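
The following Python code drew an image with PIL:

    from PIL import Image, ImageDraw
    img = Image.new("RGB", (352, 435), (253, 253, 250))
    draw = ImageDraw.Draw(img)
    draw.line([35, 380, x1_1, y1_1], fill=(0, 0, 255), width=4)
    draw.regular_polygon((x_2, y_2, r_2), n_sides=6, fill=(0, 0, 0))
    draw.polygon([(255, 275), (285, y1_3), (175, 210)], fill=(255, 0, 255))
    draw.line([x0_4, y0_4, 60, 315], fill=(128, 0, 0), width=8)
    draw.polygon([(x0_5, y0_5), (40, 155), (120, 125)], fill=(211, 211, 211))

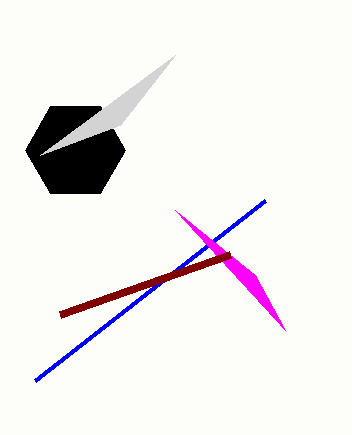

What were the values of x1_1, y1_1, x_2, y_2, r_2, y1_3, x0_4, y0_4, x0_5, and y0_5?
x1_1 = 265
y1_1 = 200
x_2 = 75
y_2 = 150
r_2 = 50
y1_3 = 330
x0_4 = 230
y0_4 = 255
x0_5 = 175
y0_5 = 55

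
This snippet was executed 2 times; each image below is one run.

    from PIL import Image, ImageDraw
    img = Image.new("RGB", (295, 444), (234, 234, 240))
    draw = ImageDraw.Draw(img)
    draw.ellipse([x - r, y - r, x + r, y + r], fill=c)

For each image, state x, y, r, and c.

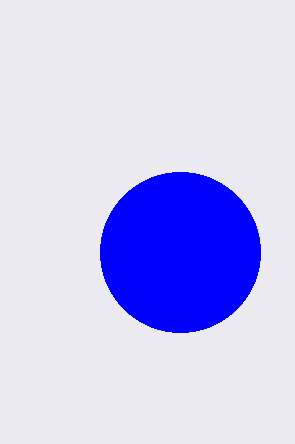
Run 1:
x = 180, y = 252, r = 80, c = 'blue'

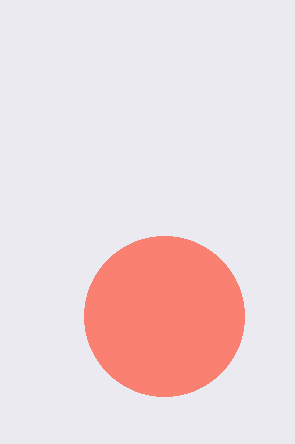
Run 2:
x = 164
y = 316
r = 80
c = 'salmon'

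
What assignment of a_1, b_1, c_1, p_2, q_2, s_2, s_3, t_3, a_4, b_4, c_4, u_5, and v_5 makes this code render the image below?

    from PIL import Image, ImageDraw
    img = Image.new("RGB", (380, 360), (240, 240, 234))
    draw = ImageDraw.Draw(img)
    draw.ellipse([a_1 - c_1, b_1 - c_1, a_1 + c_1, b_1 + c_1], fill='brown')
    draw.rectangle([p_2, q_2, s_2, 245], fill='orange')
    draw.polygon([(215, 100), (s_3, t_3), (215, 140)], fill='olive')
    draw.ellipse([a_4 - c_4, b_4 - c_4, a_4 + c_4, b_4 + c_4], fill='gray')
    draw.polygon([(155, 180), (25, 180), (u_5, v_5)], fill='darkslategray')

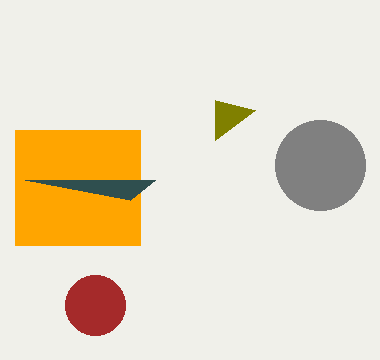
a_1 = 95
b_1 = 305
c_1 = 30
p_2 = 15
q_2 = 130
s_2 = 140
s_3 = 255
t_3 = 110
a_4 = 320
b_4 = 165
c_4 = 45
u_5 = 130
v_5 = 200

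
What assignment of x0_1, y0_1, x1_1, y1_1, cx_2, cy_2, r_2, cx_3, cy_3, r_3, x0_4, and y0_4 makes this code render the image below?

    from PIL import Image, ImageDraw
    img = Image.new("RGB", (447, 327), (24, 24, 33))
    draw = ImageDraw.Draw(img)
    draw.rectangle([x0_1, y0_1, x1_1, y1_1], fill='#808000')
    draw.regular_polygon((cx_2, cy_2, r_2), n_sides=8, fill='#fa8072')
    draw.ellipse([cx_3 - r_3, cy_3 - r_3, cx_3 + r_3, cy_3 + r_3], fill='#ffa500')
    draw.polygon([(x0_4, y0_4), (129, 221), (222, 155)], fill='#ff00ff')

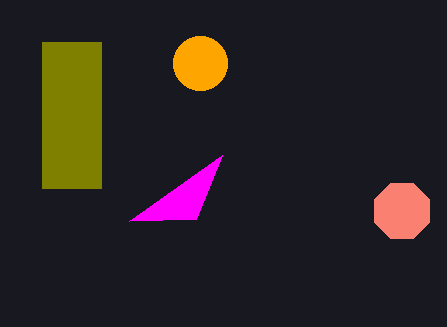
x0_1 = 42
y0_1 = 42
x1_1 = 101
y1_1 = 188
cx_2 = 402
cy_2 = 211
r_2 = 30
cx_3 = 200
cy_3 = 63
r_3 = 27
x0_4 = 196
y0_4 = 219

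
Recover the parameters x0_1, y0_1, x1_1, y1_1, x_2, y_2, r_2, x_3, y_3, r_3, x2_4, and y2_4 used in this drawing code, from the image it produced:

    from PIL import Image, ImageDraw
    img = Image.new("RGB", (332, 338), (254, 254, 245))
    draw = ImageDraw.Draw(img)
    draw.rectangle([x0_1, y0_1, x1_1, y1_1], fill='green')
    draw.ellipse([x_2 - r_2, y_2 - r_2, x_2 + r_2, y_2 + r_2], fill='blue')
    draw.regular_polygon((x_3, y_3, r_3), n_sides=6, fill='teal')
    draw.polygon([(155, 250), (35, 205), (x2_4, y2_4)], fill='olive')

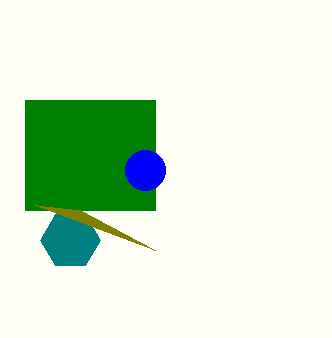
x0_1 = 25, y0_1 = 100, x1_1 = 155, y1_1 = 210, x_2 = 145, y_2 = 170, r_2 = 20, x_3 = 70, y_3 = 240, r_3 = 30, x2_4 = 80, y2_4 = 210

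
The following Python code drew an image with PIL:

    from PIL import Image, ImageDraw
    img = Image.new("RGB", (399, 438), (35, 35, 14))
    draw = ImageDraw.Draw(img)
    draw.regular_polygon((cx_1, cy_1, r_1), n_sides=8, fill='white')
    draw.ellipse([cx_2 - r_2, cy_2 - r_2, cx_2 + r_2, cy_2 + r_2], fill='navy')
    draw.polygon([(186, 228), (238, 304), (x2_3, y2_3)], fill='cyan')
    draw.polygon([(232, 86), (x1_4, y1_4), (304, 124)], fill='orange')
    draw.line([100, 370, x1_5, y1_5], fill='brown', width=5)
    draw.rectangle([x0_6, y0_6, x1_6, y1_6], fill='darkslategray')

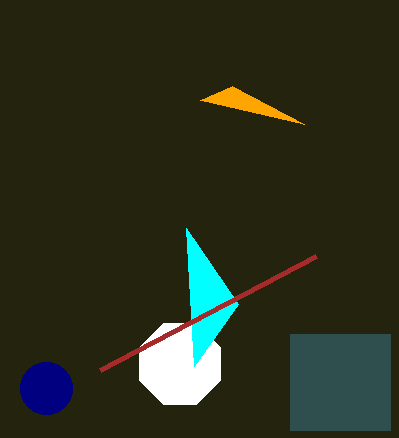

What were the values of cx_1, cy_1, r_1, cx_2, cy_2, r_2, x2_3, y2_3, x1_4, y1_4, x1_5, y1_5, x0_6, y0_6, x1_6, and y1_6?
cx_1 = 180
cy_1 = 364
r_1 = 44
cx_2 = 46
cy_2 = 388
r_2 = 26
x2_3 = 194
y2_3 = 366
x1_4 = 200
y1_4 = 100
x1_5 = 316
y1_5 = 256
x0_6 = 290
y0_6 = 334
x1_6 = 390
y1_6 = 430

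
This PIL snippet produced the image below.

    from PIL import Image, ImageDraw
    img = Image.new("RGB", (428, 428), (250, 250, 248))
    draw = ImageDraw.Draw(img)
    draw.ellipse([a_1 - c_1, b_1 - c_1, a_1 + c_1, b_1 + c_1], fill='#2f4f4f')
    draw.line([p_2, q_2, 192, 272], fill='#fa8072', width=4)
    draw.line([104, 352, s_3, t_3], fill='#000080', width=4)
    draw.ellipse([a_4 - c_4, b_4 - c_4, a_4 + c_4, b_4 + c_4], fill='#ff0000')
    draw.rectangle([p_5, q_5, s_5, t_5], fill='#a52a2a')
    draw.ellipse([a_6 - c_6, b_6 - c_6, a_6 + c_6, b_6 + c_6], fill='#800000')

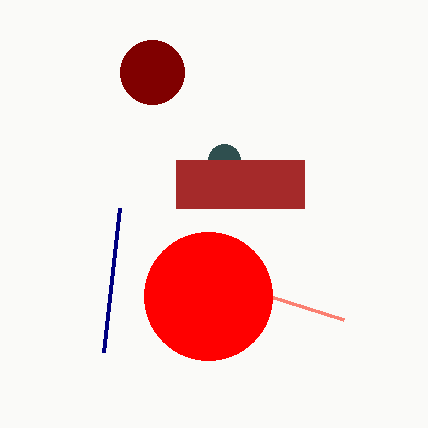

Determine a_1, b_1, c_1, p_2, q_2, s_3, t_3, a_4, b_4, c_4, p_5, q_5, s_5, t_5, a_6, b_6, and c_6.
a_1 = 224, b_1 = 160, c_1 = 16, p_2 = 344, q_2 = 320, s_3 = 120, t_3 = 208, a_4 = 208, b_4 = 296, c_4 = 64, p_5 = 176, q_5 = 160, s_5 = 304, t_5 = 208, a_6 = 152, b_6 = 72, c_6 = 32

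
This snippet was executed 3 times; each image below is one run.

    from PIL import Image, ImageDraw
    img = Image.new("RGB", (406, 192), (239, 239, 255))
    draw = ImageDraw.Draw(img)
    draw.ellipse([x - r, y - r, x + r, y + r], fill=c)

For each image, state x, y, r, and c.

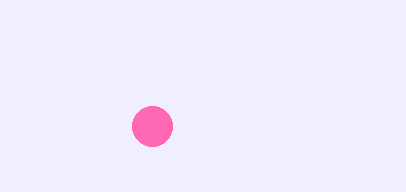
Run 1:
x = 152; y = 126; r = 20; c = 'hotpink'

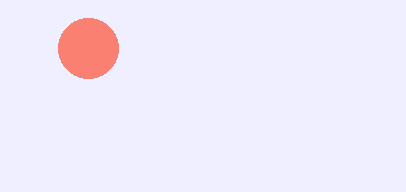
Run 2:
x = 88; y = 48; r = 30; c = 'salmon'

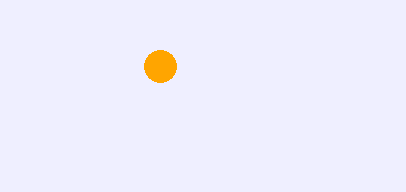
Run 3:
x = 160
y = 66
r = 16
c = 'orange'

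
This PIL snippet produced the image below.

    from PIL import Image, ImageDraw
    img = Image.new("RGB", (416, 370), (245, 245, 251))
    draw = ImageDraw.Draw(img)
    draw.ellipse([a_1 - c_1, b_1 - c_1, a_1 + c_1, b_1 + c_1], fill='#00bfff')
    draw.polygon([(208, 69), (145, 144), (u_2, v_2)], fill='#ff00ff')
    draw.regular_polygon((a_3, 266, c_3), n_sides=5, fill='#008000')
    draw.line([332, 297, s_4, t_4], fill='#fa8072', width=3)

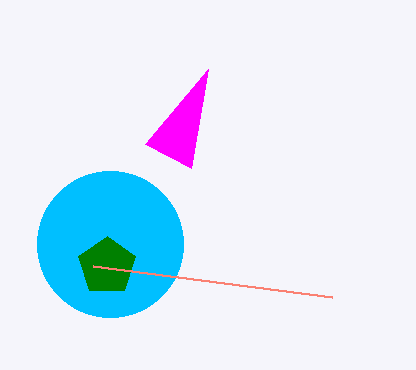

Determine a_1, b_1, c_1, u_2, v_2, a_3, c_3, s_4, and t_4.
a_1 = 110, b_1 = 244, c_1 = 73, u_2 = 191, v_2 = 168, a_3 = 107, c_3 = 30, s_4 = 93, t_4 = 266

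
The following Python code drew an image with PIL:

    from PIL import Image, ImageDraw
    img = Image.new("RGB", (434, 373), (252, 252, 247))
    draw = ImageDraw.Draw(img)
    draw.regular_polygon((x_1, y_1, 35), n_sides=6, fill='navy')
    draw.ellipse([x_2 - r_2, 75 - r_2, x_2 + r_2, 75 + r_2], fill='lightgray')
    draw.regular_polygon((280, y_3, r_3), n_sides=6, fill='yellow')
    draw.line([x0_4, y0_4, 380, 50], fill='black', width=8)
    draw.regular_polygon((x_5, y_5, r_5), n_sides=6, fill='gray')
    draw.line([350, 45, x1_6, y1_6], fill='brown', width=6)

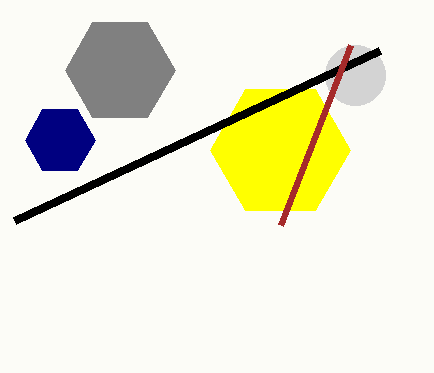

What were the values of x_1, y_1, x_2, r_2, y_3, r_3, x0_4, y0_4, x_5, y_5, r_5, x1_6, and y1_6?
x_1 = 60
y_1 = 140
x_2 = 355
r_2 = 30
y_3 = 150
r_3 = 70
x0_4 = 15
y0_4 = 220
x_5 = 120
y_5 = 70
r_5 = 55
x1_6 = 280
y1_6 = 225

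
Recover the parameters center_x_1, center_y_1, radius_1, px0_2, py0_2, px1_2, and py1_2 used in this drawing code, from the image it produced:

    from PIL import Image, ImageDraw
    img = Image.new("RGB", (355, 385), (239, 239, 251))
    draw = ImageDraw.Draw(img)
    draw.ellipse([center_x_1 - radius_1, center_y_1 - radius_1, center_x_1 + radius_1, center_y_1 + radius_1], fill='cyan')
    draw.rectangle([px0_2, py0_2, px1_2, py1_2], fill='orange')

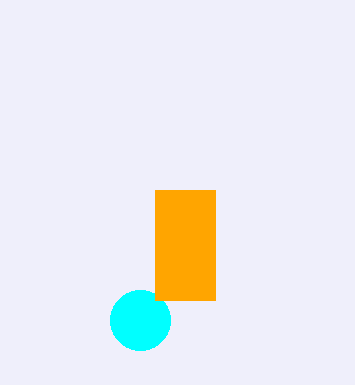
center_x_1 = 140; center_y_1 = 320; radius_1 = 30; px0_2 = 155; py0_2 = 190; px1_2 = 215; py1_2 = 300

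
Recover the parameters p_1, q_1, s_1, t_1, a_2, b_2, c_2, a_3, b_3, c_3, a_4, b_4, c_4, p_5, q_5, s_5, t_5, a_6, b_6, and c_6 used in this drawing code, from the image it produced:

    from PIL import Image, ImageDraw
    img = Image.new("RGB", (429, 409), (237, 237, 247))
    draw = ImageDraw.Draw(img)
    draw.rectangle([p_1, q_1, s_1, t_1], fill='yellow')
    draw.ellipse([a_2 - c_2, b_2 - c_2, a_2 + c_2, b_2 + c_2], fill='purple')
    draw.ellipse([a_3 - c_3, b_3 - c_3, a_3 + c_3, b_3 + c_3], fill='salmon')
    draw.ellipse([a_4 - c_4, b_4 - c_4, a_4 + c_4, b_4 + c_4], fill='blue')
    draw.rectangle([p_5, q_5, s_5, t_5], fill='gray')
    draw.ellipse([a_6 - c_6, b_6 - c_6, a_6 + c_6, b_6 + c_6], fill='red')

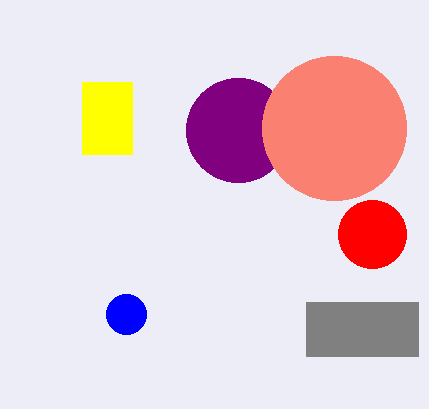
p_1 = 82
q_1 = 82
s_1 = 132
t_1 = 154
a_2 = 238
b_2 = 130
c_2 = 52
a_3 = 334
b_3 = 128
c_3 = 72
a_4 = 126
b_4 = 314
c_4 = 20
p_5 = 306
q_5 = 302
s_5 = 418
t_5 = 356
a_6 = 372
b_6 = 234
c_6 = 34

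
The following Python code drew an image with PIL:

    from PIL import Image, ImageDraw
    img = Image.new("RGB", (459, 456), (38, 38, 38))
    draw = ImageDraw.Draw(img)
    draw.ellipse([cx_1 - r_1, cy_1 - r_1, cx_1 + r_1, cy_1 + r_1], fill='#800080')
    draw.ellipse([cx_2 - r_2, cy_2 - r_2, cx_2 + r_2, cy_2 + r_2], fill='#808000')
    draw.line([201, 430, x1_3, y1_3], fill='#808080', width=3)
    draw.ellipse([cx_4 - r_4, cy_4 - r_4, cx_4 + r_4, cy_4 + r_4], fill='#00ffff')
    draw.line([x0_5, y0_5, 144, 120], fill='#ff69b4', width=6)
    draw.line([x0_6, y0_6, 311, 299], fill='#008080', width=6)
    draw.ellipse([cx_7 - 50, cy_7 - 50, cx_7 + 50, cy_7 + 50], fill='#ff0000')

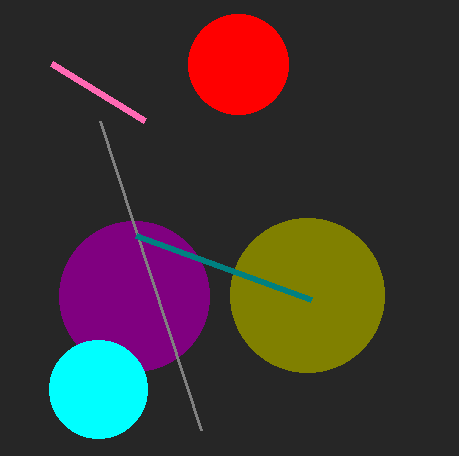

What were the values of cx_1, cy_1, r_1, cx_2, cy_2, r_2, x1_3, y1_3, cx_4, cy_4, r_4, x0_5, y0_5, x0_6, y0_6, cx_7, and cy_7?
cx_1 = 134
cy_1 = 296
r_1 = 75
cx_2 = 307
cy_2 = 295
r_2 = 77
x1_3 = 100
y1_3 = 121
cx_4 = 98
cy_4 = 389
r_4 = 49
x0_5 = 51
y0_5 = 63
x0_6 = 136
y0_6 = 235
cx_7 = 238
cy_7 = 64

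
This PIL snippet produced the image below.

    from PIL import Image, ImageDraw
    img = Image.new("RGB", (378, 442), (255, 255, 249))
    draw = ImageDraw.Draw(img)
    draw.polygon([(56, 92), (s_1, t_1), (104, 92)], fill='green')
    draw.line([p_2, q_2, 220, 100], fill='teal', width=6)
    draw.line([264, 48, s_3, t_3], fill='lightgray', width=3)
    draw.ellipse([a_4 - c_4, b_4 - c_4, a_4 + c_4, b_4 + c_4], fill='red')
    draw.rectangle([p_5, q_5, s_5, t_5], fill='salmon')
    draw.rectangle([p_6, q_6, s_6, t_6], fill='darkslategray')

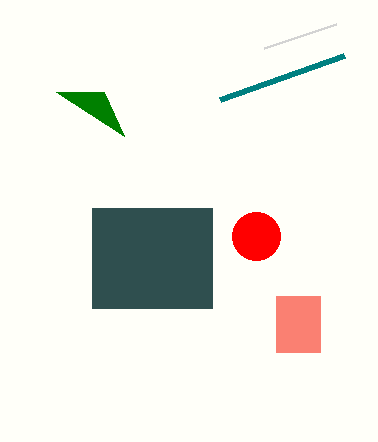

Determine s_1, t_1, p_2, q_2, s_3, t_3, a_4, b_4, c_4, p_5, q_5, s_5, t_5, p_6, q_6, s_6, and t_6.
s_1 = 124; t_1 = 136; p_2 = 344; q_2 = 56; s_3 = 336; t_3 = 24; a_4 = 256; b_4 = 236; c_4 = 24; p_5 = 276; q_5 = 296; s_5 = 320; t_5 = 352; p_6 = 92; q_6 = 208; s_6 = 212; t_6 = 308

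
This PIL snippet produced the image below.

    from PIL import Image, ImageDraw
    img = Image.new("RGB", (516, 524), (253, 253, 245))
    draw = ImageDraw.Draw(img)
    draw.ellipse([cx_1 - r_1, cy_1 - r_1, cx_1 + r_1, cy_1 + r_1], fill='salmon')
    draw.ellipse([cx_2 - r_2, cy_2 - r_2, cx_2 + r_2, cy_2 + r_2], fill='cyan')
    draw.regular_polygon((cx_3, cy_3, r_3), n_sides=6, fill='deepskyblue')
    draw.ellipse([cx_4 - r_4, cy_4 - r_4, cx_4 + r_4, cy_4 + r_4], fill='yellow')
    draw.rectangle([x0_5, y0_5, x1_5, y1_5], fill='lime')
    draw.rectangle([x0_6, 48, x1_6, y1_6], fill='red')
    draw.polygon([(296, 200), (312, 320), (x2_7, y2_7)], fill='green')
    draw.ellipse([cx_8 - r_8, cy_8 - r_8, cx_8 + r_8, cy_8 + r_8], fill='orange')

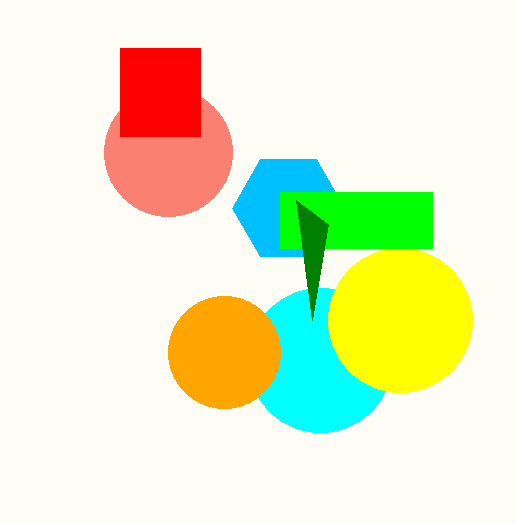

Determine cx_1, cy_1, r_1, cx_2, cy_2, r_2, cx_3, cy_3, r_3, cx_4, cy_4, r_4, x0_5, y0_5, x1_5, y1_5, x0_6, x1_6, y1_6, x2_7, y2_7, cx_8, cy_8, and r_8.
cx_1 = 168; cy_1 = 152; r_1 = 64; cx_2 = 320; cy_2 = 360; r_2 = 72; cx_3 = 288; cy_3 = 208; r_3 = 56; cx_4 = 400; cy_4 = 320; r_4 = 72; x0_5 = 280; y0_5 = 192; x1_5 = 432; y1_5 = 248; x0_6 = 120; x1_6 = 200; y1_6 = 136; x2_7 = 328; y2_7 = 224; cx_8 = 224; cy_8 = 352; r_8 = 56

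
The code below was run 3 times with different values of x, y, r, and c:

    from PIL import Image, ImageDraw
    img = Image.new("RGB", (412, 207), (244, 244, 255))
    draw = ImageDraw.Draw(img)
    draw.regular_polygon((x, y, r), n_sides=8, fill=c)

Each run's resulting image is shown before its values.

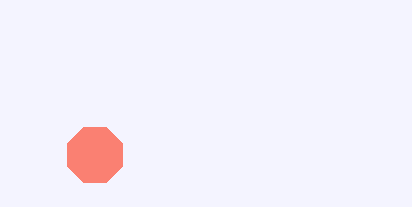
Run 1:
x = 95, y = 155, r = 30, c = 'salmon'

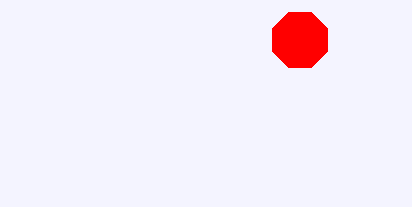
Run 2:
x = 300
y = 40
r = 30
c = 'red'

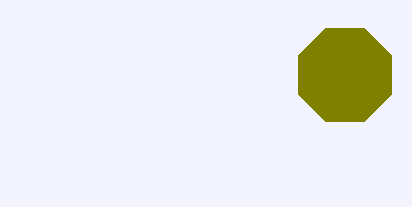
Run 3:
x = 345
y = 75
r = 50
c = 'olive'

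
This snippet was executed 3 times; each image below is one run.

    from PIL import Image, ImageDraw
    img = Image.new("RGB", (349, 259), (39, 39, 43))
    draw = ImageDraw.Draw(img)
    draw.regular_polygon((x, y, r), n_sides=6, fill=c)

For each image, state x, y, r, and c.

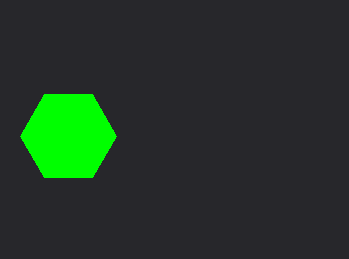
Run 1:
x = 68
y = 136
r = 48
c = 'lime'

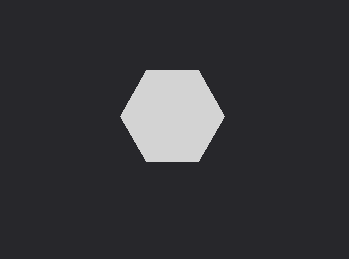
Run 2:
x = 172; y = 116; r = 52; c = 'lightgray'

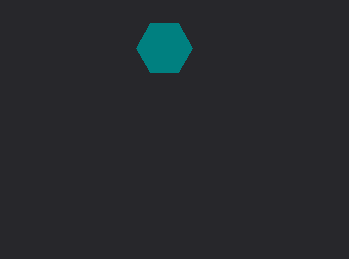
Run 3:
x = 164
y = 48
r = 28
c = 'teal'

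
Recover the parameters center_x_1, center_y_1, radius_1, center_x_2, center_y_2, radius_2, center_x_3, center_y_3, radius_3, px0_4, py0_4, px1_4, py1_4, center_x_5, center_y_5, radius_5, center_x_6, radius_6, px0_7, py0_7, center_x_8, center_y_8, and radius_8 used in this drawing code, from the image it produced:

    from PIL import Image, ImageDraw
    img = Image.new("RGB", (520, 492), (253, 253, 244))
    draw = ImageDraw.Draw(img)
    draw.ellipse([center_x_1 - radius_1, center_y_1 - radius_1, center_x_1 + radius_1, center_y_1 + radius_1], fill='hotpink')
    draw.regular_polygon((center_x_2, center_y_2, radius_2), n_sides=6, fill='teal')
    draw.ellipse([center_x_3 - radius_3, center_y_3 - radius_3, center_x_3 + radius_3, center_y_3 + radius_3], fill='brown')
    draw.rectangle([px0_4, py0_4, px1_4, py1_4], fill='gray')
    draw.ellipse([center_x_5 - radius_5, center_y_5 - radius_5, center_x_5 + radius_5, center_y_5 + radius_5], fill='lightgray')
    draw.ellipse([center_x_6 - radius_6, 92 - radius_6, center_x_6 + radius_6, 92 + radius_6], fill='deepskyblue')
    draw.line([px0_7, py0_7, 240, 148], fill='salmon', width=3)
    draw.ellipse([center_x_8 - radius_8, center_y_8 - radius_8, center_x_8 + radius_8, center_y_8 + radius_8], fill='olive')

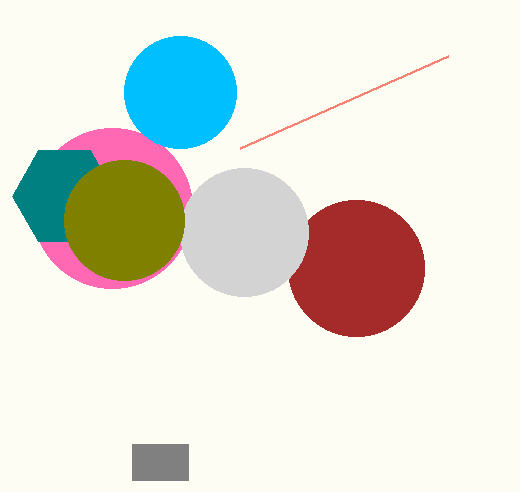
center_x_1 = 112
center_y_1 = 208
radius_1 = 80
center_x_2 = 64
center_y_2 = 196
radius_2 = 52
center_x_3 = 356
center_y_3 = 268
radius_3 = 68
px0_4 = 132
py0_4 = 444
px1_4 = 188
py1_4 = 480
center_x_5 = 244
center_y_5 = 232
radius_5 = 64
center_x_6 = 180
radius_6 = 56
px0_7 = 448
py0_7 = 56
center_x_8 = 124
center_y_8 = 220
radius_8 = 60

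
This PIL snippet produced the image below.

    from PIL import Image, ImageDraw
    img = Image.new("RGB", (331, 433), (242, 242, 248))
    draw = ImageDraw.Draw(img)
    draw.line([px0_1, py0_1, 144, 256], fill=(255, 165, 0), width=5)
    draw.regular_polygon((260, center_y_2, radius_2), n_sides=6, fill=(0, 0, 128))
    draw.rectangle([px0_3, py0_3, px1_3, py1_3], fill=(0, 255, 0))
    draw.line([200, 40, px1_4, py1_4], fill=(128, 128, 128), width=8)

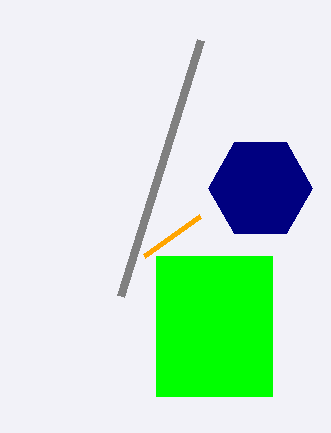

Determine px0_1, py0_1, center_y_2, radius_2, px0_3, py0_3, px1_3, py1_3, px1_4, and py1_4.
px0_1 = 200
py0_1 = 216
center_y_2 = 188
radius_2 = 52
px0_3 = 156
py0_3 = 256
px1_3 = 272
py1_3 = 396
px1_4 = 120
py1_4 = 296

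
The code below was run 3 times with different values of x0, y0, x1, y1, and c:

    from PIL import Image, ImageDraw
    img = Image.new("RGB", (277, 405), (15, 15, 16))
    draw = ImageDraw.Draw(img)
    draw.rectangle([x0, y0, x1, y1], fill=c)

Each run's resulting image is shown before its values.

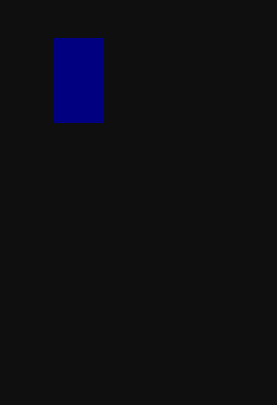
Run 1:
x0 = 54
y0 = 38
x1 = 102
y1 = 122
c = 'navy'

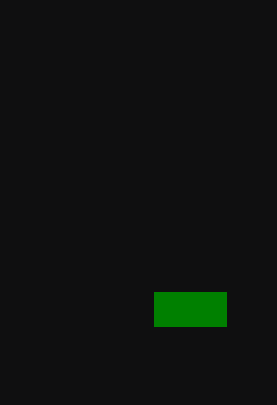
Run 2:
x0 = 154
y0 = 292
x1 = 226
y1 = 326
c = 'green'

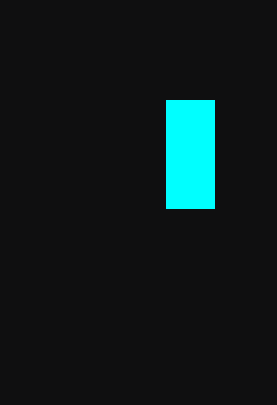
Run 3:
x0 = 166, y0 = 100, x1 = 214, y1 = 208, c = 'cyan'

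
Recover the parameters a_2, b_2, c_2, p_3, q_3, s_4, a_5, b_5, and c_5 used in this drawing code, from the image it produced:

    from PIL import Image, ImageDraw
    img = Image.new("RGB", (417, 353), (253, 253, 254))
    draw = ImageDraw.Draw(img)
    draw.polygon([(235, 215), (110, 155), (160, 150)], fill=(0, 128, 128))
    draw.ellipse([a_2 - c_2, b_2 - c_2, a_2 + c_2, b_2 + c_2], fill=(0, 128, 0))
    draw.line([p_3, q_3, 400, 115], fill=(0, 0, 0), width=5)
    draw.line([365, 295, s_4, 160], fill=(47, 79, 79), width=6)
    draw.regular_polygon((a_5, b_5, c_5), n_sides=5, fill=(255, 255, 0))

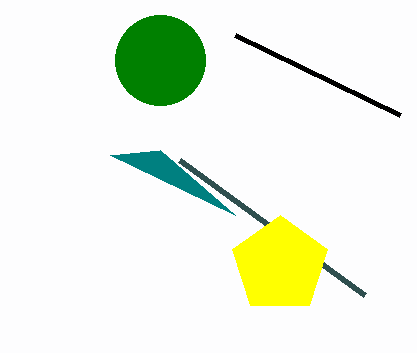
a_2 = 160; b_2 = 60; c_2 = 45; p_3 = 235; q_3 = 35; s_4 = 180; a_5 = 280; b_5 = 265; c_5 = 50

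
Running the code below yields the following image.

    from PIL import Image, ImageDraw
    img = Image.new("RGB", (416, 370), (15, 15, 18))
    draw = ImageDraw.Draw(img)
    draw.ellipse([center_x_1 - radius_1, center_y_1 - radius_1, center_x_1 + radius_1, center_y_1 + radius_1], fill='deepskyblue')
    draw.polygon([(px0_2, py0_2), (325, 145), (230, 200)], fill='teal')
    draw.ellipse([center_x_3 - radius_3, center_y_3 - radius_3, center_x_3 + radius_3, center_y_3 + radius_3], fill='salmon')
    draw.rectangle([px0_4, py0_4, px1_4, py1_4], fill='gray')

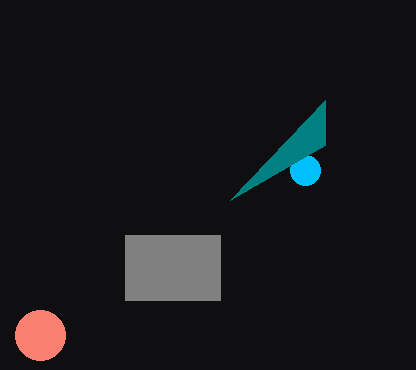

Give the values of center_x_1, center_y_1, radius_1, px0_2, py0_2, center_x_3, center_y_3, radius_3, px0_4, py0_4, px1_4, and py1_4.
center_x_1 = 305; center_y_1 = 170; radius_1 = 15; px0_2 = 325; py0_2 = 100; center_x_3 = 40; center_y_3 = 335; radius_3 = 25; px0_4 = 125; py0_4 = 235; px1_4 = 220; py1_4 = 300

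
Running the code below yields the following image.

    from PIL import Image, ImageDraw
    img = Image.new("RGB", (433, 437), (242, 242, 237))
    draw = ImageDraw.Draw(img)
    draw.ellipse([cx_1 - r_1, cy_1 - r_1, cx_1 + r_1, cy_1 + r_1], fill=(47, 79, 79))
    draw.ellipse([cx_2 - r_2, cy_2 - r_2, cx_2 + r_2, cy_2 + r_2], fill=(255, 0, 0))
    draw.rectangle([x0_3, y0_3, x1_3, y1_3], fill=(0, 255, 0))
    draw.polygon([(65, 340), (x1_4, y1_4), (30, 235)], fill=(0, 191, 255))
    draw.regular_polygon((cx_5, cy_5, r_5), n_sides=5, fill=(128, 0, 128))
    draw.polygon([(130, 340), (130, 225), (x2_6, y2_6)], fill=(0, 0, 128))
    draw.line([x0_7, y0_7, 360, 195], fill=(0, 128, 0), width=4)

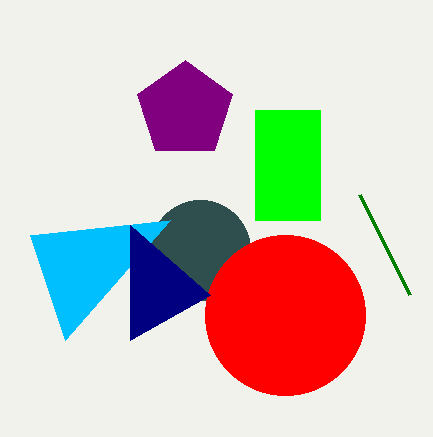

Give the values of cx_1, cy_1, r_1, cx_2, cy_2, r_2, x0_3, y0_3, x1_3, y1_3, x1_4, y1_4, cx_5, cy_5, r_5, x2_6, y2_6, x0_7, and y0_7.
cx_1 = 200
cy_1 = 250
r_1 = 50
cx_2 = 285
cy_2 = 315
r_2 = 80
x0_3 = 255
y0_3 = 110
x1_3 = 320
y1_3 = 220
x1_4 = 170
y1_4 = 220
cx_5 = 185
cy_5 = 110
r_5 = 50
x2_6 = 210
y2_6 = 295
x0_7 = 410
y0_7 = 295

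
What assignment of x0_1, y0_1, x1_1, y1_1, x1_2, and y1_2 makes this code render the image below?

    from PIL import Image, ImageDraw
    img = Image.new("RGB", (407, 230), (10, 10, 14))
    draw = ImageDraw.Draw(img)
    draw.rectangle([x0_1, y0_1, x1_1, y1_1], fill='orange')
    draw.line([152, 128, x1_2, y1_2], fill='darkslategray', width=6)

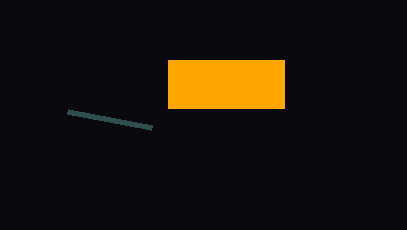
x0_1 = 168
y0_1 = 60
x1_1 = 284
y1_1 = 108
x1_2 = 68
y1_2 = 112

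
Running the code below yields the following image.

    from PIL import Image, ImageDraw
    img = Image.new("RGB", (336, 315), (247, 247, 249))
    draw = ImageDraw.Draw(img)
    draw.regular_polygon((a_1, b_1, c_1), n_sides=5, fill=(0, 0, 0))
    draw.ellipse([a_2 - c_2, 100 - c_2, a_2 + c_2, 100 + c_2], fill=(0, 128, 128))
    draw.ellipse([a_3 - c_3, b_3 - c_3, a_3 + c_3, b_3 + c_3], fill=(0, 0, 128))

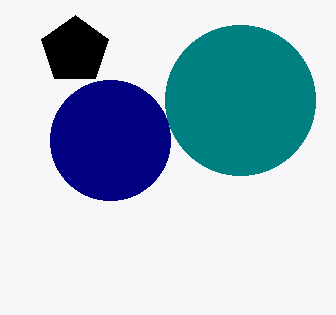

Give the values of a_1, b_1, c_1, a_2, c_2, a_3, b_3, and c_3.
a_1 = 75, b_1 = 50, c_1 = 35, a_2 = 240, c_2 = 75, a_3 = 110, b_3 = 140, c_3 = 60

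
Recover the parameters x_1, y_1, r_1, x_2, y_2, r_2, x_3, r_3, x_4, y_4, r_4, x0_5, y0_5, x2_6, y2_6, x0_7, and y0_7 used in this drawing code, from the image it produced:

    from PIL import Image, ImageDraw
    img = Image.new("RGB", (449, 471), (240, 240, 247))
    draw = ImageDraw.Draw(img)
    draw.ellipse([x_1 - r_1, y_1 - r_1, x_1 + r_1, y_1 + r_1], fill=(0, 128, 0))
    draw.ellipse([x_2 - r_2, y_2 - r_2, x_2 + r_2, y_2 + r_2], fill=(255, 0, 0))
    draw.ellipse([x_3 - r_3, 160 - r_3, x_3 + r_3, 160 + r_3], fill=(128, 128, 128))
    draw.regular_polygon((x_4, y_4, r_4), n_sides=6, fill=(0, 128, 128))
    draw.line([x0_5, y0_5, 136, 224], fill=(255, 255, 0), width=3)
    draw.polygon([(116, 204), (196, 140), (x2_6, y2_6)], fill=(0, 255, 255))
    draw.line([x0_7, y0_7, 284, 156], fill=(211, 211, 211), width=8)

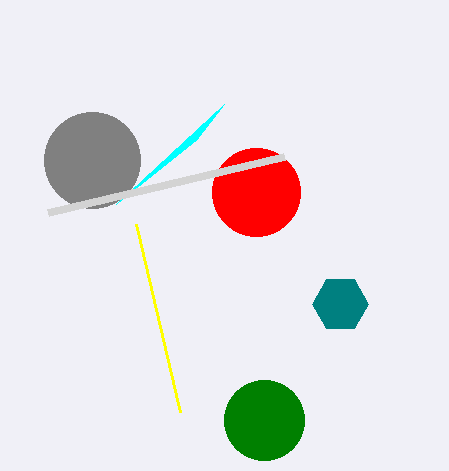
x_1 = 264
y_1 = 420
r_1 = 40
x_2 = 256
y_2 = 192
r_2 = 44
x_3 = 92
r_3 = 48
x_4 = 340
y_4 = 304
r_4 = 28
x0_5 = 180
y0_5 = 412
x2_6 = 224
y2_6 = 104
x0_7 = 48
y0_7 = 212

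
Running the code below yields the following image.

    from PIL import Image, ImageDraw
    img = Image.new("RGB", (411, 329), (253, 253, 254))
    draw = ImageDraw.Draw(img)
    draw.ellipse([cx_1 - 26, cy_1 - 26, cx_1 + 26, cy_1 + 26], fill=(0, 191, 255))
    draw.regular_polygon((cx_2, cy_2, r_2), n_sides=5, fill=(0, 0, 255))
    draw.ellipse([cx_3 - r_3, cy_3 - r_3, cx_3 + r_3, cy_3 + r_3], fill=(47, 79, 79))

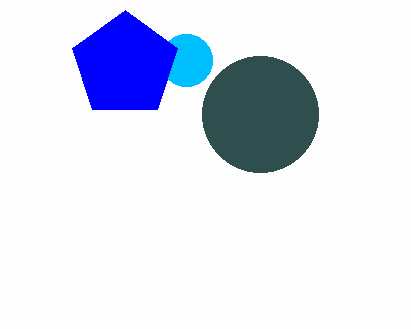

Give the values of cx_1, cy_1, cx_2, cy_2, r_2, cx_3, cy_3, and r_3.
cx_1 = 186; cy_1 = 60; cx_2 = 125; cy_2 = 65; r_2 = 55; cx_3 = 260; cy_3 = 114; r_3 = 58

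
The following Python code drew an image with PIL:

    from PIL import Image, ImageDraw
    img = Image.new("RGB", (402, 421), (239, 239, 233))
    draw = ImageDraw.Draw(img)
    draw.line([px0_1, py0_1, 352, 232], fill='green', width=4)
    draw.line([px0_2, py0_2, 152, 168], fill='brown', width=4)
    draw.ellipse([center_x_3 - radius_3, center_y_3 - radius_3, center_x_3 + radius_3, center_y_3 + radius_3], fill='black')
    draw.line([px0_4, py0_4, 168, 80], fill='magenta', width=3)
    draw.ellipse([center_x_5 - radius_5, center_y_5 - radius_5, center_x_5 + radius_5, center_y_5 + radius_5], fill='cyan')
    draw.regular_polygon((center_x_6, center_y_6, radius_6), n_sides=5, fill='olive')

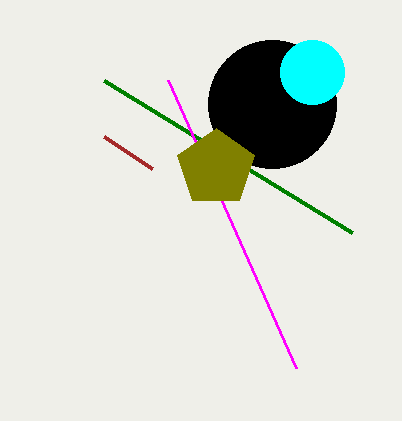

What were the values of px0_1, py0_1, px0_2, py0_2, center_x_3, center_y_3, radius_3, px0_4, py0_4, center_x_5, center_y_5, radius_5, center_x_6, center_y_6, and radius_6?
px0_1 = 104
py0_1 = 80
px0_2 = 104
py0_2 = 136
center_x_3 = 272
center_y_3 = 104
radius_3 = 64
px0_4 = 296
py0_4 = 368
center_x_5 = 312
center_y_5 = 72
radius_5 = 32
center_x_6 = 216
center_y_6 = 168
radius_6 = 40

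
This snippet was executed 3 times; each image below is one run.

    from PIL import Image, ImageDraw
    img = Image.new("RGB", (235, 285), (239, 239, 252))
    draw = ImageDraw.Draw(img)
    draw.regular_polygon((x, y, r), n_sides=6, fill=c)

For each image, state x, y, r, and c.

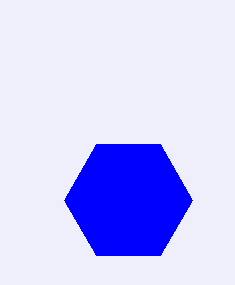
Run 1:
x = 128; y = 200; r = 64; c = 'blue'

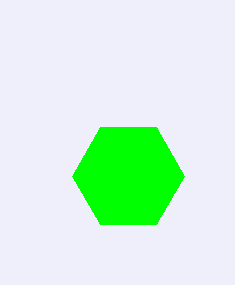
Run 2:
x = 128; y = 176; r = 56; c = 'lime'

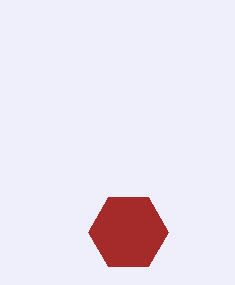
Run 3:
x = 128; y = 232; r = 40; c = 'brown'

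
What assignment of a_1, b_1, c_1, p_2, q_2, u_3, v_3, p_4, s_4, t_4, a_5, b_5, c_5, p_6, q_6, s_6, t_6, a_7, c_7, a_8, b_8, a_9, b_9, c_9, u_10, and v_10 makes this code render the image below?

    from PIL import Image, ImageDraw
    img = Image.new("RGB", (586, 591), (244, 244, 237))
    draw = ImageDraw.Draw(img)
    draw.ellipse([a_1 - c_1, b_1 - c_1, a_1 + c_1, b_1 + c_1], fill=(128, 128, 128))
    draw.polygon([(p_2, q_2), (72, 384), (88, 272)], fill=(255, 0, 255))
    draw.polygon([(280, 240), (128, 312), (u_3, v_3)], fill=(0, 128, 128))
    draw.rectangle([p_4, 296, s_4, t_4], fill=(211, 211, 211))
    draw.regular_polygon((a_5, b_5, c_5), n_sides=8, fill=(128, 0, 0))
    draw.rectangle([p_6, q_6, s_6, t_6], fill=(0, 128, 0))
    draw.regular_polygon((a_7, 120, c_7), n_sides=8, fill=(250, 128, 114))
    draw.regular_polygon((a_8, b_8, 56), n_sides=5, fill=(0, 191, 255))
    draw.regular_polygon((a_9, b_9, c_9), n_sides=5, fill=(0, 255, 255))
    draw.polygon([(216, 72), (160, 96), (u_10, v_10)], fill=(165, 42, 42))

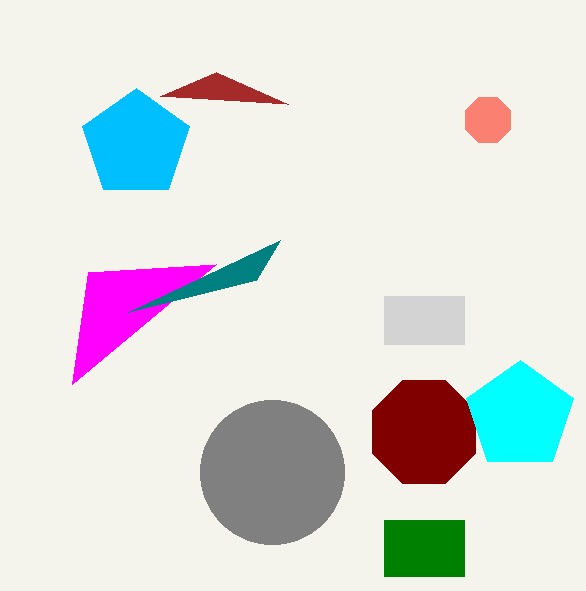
a_1 = 272; b_1 = 472; c_1 = 72; p_2 = 216; q_2 = 264; u_3 = 256; v_3 = 280; p_4 = 384; s_4 = 464; t_4 = 344; a_5 = 424; b_5 = 432; c_5 = 56; p_6 = 384; q_6 = 520; s_6 = 464; t_6 = 576; a_7 = 488; c_7 = 24; a_8 = 136; b_8 = 144; a_9 = 520; b_9 = 416; c_9 = 56; u_10 = 288; v_10 = 104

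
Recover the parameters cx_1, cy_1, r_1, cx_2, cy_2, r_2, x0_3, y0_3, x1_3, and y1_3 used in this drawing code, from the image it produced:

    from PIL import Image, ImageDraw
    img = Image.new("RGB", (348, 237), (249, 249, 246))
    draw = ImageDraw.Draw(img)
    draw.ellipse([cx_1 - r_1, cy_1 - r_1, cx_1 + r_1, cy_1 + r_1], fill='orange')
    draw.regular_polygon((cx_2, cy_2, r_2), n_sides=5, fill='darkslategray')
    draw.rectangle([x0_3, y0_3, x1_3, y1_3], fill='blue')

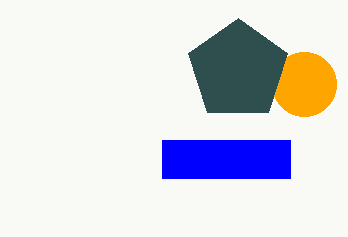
cx_1 = 304
cy_1 = 84
r_1 = 32
cx_2 = 238
cy_2 = 70
r_2 = 52
x0_3 = 162
y0_3 = 140
x1_3 = 290
y1_3 = 178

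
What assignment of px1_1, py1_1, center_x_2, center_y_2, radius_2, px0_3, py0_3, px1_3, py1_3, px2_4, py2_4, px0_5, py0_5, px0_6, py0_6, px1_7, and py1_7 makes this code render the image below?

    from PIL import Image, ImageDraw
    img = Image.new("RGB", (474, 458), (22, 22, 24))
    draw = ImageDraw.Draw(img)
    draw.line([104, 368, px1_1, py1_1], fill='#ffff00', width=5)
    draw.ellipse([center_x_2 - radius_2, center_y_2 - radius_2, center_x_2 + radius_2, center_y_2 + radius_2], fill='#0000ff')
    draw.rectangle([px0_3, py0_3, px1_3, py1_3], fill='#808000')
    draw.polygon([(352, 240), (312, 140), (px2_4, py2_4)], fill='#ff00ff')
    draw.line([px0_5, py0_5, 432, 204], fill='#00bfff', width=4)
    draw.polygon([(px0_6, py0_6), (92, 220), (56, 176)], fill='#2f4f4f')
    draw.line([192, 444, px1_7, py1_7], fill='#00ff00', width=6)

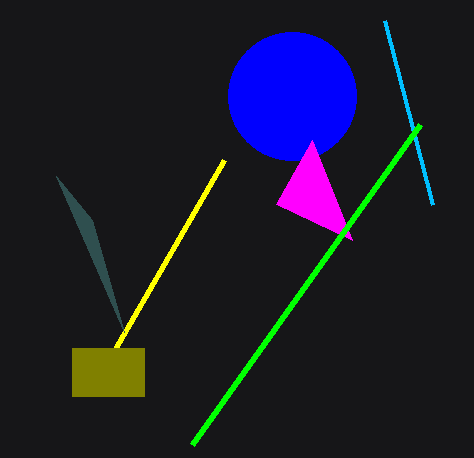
px1_1 = 224
py1_1 = 160
center_x_2 = 292
center_y_2 = 96
radius_2 = 64
px0_3 = 72
py0_3 = 348
px1_3 = 144
py1_3 = 396
px2_4 = 276
py2_4 = 204
px0_5 = 384
py0_5 = 20
px0_6 = 124
py0_6 = 332
px1_7 = 420
py1_7 = 124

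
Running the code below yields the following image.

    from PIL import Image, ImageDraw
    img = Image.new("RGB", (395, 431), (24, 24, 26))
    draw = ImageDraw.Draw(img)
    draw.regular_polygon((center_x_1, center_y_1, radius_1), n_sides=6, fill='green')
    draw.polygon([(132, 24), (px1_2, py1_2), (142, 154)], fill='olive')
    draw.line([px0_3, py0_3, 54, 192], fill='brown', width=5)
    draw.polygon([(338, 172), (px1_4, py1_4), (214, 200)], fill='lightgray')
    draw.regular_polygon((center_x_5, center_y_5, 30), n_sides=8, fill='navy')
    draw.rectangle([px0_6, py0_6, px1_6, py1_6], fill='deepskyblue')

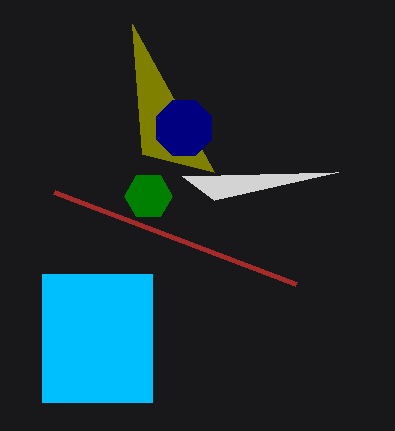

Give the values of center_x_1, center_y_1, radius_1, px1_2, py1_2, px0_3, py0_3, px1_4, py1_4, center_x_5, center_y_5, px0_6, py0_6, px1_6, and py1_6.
center_x_1 = 148, center_y_1 = 196, radius_1 = 24, px1_2 = 214, py1_2 = 172, px0_3 = 296, py0_3 = 284, px1_4 = 182, py1_4 = 176, center_x_5 = 184, center_y_5 = 128, px0_6 = 42, py0_6 = 274, px1_6 = 152, py1_6 = 402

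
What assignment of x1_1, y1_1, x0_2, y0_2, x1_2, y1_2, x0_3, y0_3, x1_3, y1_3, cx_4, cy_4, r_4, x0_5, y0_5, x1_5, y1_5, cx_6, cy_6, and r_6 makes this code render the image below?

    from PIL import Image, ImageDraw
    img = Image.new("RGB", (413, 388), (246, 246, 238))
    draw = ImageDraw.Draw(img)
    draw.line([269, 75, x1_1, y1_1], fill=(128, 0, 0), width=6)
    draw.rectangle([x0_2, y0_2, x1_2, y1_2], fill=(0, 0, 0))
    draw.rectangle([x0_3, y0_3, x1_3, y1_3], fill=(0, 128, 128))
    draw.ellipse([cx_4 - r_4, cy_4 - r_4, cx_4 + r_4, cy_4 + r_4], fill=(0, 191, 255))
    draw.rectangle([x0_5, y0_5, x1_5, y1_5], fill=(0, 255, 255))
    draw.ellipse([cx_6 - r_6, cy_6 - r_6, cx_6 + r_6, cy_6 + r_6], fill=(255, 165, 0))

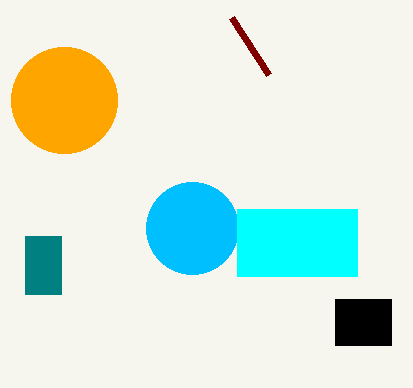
x1_1 = 232; y1_1 = 18; x0_2 = 335; y0_2 = 299; x1_2 = 391; y1_2 = 345; x0_3 = 25; y0_3 = 236; x1_3 = 61; y1_3 = 294; cx_4 = 192; cy_4 = 228; r_4 = 46; x0_5 = 237; y0_5 = 209; x1_5 = 357; y1_5 = 276; cx_6 = 64; cy_6 = 100; r_6 = 53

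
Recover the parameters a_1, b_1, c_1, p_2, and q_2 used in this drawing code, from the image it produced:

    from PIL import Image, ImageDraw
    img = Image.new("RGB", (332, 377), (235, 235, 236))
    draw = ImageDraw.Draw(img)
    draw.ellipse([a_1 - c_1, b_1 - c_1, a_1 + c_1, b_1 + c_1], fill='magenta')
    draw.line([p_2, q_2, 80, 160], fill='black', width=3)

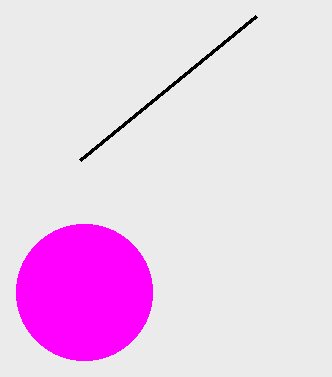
a_1 = 84, b_1 = 292, c_1 = 68, p_2 = 256, q_2 = 16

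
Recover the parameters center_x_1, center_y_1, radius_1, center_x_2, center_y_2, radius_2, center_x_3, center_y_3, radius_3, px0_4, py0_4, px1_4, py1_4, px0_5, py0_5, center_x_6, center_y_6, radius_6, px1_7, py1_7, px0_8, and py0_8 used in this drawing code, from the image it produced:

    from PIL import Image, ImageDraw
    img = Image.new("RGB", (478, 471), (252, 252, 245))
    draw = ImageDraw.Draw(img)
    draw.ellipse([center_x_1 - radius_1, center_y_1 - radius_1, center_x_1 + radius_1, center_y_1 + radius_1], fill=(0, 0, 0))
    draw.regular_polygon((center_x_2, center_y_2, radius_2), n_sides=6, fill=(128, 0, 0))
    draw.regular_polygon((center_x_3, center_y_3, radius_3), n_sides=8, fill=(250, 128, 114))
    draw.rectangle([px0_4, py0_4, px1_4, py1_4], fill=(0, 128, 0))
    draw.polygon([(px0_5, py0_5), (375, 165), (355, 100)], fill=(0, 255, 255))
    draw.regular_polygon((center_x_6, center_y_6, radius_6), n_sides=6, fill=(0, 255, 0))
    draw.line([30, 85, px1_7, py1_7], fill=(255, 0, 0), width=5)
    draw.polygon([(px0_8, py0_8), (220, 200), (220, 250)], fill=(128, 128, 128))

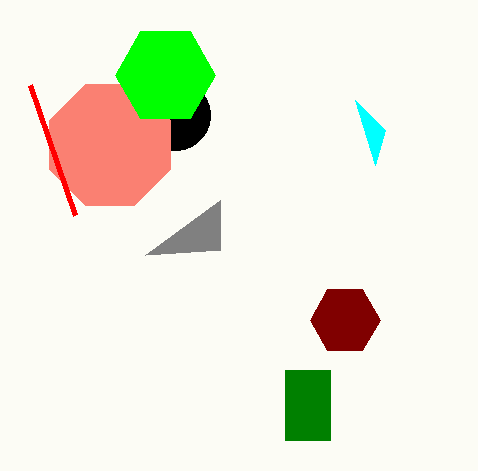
center_x_1 = 175, center_y_1 = 115, radius_1 = 35, center_x_2 = 345, center_y_2 = 320, radius_2 = 35, center_x_3 = 110, center_y_3 = 145, radius_3 = 65, px0_4 = 285, py0_4 = 370, px1_4 = 330, py1_4 = 440, px0_5 = 385, py0_5 = 130, center_x_6 = 165, center_y_6 = 75, radius_6 = 50, px1_7 = 75, py1_7 = 215, px0_8 = 145, py0_8 = 255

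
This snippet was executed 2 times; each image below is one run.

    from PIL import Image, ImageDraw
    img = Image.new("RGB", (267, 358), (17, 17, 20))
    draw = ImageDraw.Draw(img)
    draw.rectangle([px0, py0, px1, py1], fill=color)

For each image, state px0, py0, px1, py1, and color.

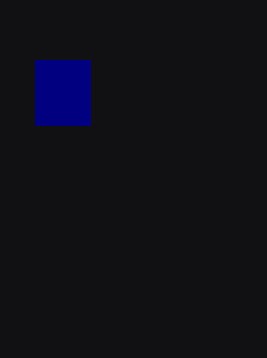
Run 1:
px0 = 35
py0 = 60
px1 = 90
py1 = 125
color = 'navy'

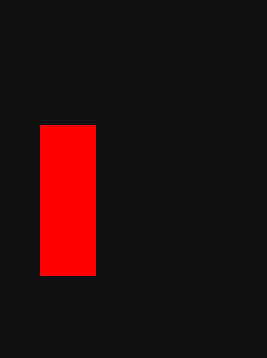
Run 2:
px0 = 40
py0 = 125
px1 = 95
py1 = 275
color = 'red'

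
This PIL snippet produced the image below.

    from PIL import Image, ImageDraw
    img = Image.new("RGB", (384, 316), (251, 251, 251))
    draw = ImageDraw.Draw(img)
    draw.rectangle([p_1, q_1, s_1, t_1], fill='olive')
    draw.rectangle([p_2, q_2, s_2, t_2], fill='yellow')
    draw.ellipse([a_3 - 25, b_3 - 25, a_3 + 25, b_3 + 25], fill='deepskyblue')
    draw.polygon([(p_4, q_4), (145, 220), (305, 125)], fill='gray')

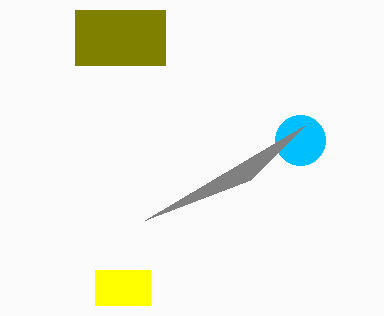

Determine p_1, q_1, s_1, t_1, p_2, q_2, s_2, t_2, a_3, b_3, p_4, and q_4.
p_1 = 75; q_1 = 10; s_1 = 165; t_1 = 65; p_2 = 95; q_2 = 270; s_2 = 150; t_2 = 305; a_3 = 300; b_3 = 140; p_4 = 250; q_4 = 180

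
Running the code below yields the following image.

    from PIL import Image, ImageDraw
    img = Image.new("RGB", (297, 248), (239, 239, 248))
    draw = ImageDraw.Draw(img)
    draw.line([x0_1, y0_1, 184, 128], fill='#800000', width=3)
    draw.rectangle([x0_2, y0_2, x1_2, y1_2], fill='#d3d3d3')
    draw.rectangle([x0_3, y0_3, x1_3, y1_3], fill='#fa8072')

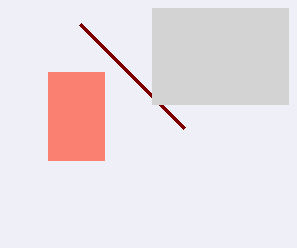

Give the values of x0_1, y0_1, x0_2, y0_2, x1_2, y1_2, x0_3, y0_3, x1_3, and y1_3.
x0_1 = 80; y0_1 = 24; x0_2 = 152; y0_2 = 8; x1_2 = 288; y1_2 = 104; x0_3 = 48; y0_3 = 72; x1_3 = 104; y1_3 = 160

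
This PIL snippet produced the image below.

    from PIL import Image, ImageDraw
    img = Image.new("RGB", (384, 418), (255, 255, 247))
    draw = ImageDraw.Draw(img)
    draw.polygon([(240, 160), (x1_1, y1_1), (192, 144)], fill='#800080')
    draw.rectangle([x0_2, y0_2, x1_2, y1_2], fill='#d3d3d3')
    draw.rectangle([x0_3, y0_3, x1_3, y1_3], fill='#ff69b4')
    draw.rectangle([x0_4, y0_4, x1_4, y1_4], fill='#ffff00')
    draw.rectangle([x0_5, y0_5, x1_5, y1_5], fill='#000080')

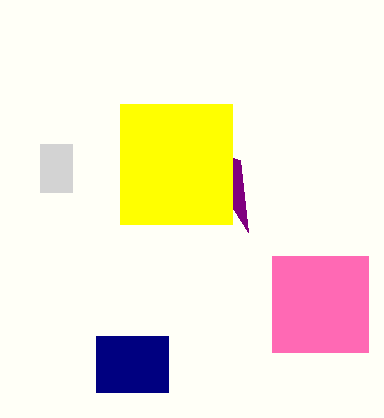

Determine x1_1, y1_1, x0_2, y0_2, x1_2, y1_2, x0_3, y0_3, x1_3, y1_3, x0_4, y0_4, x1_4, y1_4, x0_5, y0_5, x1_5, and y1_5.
x1_1 = 248; y1_1 = 232; x0_2 = 40; y0_2 = 144; x1_2 = 72; y1_2 = 192; x0_3 = 272; y0_3 = 256; x1_3 = 368; y1_3 = 352; x0_4 = 120; y0_4 = 104; x1_4 = 232; y1_4 = 224; x0_5 = 96; y0_5 = 336; x1_5 = 168; y1_5 = 392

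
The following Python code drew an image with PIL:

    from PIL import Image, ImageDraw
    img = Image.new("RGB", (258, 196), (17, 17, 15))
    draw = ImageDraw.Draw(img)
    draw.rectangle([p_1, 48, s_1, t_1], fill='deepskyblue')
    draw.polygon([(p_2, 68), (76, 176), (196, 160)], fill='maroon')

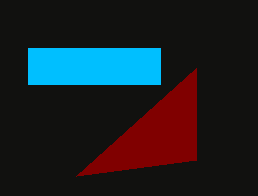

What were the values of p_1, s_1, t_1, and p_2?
p_1 = 28; s_1 = 160; t_1 = 84; p_2 = 196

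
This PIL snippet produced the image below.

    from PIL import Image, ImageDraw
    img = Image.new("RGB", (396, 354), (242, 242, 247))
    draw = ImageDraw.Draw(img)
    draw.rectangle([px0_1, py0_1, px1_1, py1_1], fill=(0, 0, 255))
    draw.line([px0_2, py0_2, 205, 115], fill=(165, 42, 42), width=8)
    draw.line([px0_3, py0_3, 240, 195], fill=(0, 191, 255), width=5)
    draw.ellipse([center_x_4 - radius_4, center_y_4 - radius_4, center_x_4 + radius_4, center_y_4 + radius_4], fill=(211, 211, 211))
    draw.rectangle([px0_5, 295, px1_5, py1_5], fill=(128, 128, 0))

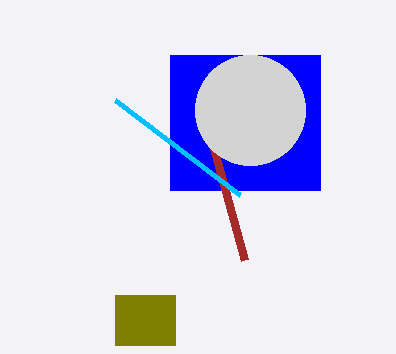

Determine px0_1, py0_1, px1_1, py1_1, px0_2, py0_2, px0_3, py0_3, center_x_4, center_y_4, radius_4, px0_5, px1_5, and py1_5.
px0_1 = 170
py0_1 = 55
px1_1 = 320
py1_1 = 190
px0_2 = 245
py0_2 = 260
px0_3 = 115
py0_3 = 100
center_x_4 = 250
center_y_4 = 110
radius_4 = 55
px0_5 = 115
px1_5 = 175
py1_5 = 345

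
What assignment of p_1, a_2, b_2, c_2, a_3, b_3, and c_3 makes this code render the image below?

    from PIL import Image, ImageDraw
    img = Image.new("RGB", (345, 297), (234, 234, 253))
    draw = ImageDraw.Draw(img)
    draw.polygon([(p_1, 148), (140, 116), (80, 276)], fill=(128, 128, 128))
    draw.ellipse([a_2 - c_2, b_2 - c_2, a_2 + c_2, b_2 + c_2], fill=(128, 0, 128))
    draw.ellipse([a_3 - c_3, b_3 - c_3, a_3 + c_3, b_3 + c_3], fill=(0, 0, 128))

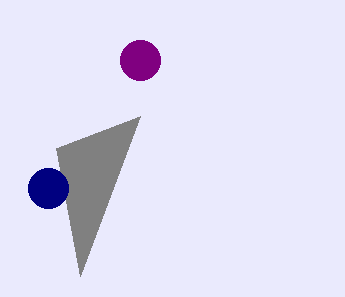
p_1 = 56; a_2 = 140; b_2 = 60; c_2 = 20; a_3 = 48; b_3 = 188; c_3 = 20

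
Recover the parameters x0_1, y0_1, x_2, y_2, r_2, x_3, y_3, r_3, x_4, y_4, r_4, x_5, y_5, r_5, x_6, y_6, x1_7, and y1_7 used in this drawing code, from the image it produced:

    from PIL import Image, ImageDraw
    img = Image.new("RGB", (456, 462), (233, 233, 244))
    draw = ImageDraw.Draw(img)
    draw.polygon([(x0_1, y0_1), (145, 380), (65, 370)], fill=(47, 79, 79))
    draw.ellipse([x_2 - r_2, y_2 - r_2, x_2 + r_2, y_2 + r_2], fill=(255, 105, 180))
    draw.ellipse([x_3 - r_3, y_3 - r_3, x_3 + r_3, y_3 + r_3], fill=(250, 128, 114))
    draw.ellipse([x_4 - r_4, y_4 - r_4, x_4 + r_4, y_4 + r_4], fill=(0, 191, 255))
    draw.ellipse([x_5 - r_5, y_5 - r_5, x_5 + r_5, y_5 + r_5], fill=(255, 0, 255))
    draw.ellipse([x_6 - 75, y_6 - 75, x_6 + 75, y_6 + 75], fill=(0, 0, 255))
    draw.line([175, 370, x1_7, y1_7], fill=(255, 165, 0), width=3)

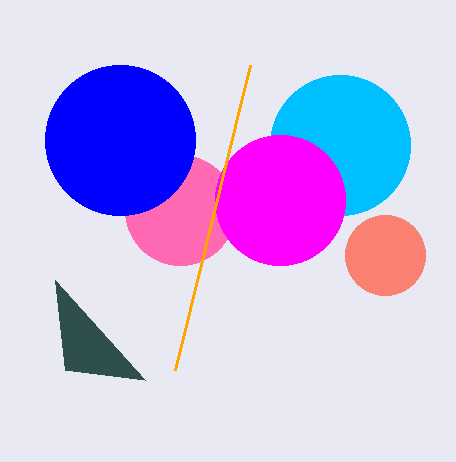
x0_1 = 55, y0_1 = 280, x_2 = 180, y_2 = 210, r_2 = 55, x_3 = 385, y_3 = 255, r_3 = 40, x_4 = 340, y_4 = 145, r_4 = 70, x_5 = 280, y_5 = 200, r_5 = 65, x_6 = 120, y_6 = 140, x1_7 = 250, y1_7 = 65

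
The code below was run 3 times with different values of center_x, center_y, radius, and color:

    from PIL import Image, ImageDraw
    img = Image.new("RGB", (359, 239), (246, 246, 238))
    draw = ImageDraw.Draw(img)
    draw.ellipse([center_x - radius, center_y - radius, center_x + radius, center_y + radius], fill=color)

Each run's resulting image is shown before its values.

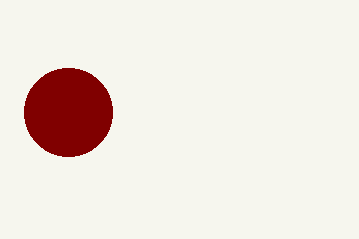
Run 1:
center_x = 68, center_y = 112, radius = 44, color = 'maroon'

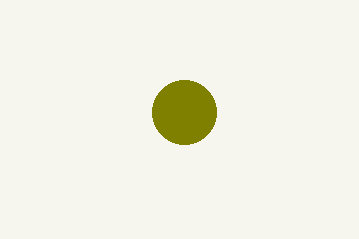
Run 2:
center_x = 184, center_y = 112, radius = 32, color = 'olive'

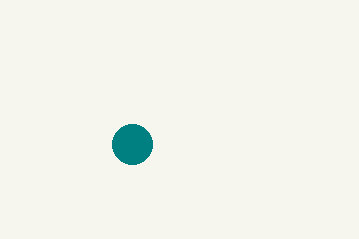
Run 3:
center_x = 132, center_y = 144, radius = 20, color = 'teal'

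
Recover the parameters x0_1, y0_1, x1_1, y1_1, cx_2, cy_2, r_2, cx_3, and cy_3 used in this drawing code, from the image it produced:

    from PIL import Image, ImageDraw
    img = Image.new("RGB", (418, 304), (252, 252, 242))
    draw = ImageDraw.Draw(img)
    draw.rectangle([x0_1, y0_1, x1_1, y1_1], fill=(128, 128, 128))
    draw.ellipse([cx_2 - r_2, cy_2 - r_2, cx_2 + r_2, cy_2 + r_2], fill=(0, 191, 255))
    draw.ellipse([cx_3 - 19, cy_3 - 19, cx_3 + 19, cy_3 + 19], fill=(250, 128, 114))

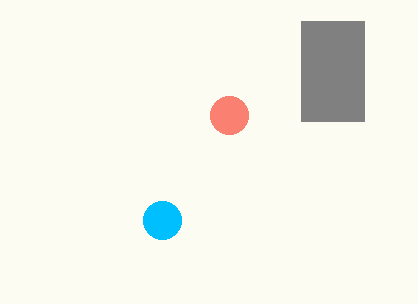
x0_1 = 301
y0_1 = 21
x1_1 = 364
y1_1 = 121
cx_2 = 162
cy_2 = 220
r_2 = 19
cx_3 = 229
cy_3 = 115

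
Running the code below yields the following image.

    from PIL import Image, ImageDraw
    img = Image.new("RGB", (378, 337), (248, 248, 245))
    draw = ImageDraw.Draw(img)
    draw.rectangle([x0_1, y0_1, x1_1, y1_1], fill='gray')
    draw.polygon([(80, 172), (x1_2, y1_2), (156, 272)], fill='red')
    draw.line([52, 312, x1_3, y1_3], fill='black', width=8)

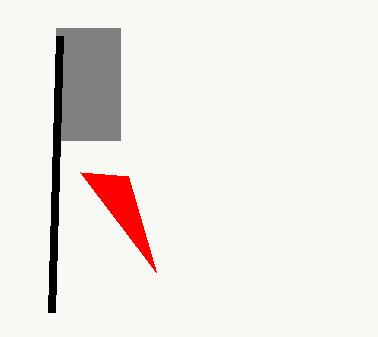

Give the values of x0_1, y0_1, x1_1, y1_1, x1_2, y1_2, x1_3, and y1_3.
x0_1 = 56
y0_1 = 28
x1_1 = 120
y1_1 = 140
x1_2 = 128
y1_2 = 176
x1_3 = 60
y1_3 = 36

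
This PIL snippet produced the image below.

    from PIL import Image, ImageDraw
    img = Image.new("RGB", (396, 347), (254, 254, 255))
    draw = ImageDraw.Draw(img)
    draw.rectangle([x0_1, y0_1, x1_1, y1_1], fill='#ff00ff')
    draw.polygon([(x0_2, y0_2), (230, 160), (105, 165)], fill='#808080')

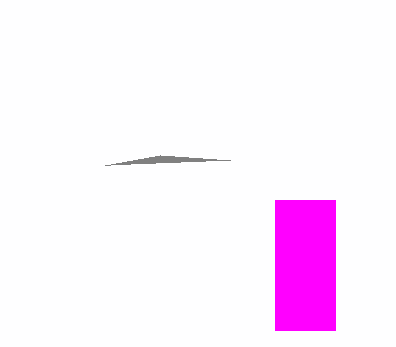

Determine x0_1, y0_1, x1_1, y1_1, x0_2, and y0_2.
x0_1 = 275, y0_1 = 200, x1_1 = 335, y1_1 = 330, x0_2 = 160, y0_2 = 155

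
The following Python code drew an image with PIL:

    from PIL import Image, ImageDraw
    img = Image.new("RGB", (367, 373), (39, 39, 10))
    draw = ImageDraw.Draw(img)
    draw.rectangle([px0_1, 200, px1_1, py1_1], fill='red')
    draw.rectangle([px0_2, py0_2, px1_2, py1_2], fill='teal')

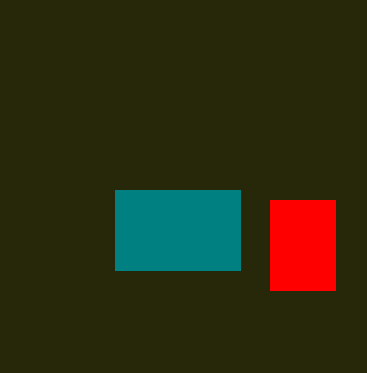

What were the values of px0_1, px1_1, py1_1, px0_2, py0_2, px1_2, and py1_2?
px0_1 = 270, px1_1 = 335, py1_1 = 290, px0_2 = 115, py0_2 = 190, px1_2 = 240, py1_2 = 270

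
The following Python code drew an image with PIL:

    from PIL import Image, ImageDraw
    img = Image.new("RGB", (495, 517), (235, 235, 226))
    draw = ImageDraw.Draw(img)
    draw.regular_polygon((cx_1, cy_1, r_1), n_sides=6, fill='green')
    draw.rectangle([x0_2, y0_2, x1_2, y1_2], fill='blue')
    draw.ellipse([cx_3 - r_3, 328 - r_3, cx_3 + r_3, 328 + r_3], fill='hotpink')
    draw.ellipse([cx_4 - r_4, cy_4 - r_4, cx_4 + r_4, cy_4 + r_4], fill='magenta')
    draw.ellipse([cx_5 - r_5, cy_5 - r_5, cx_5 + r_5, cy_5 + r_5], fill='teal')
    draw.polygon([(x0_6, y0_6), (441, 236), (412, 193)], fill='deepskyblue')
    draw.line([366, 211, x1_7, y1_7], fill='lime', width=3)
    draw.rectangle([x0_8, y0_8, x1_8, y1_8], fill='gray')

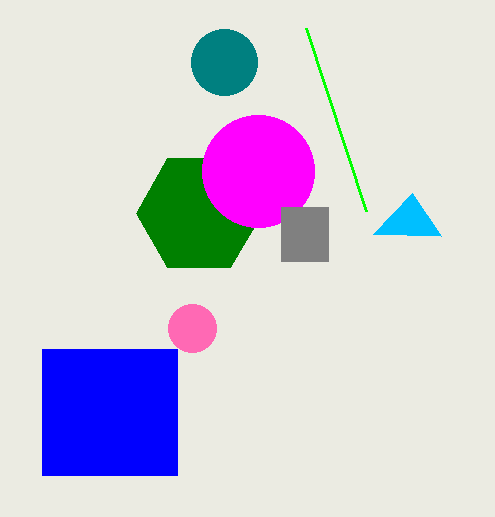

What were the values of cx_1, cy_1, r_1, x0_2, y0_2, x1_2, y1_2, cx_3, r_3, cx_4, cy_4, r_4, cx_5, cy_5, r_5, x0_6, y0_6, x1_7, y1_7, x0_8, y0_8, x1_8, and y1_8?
cx_1 = 199, cy_1 = 213, r_1 = 63, x0_2 = 42, y0_2 = 349, x1_2 = 177, y1_2 = 475, cx_3 = 192, r_3 = 24, cx_4 = 258, cy_4 = 171, r_4 = 56, cx_5 = 224, cy_5 = 62, r_5 = 33, x0_6 = 373, y0_6 = 234, x1_7 = 306, y1_7 = 28, x0_8 = 281, y0_8 = 207, x1_8 = 328, y1_8 = 261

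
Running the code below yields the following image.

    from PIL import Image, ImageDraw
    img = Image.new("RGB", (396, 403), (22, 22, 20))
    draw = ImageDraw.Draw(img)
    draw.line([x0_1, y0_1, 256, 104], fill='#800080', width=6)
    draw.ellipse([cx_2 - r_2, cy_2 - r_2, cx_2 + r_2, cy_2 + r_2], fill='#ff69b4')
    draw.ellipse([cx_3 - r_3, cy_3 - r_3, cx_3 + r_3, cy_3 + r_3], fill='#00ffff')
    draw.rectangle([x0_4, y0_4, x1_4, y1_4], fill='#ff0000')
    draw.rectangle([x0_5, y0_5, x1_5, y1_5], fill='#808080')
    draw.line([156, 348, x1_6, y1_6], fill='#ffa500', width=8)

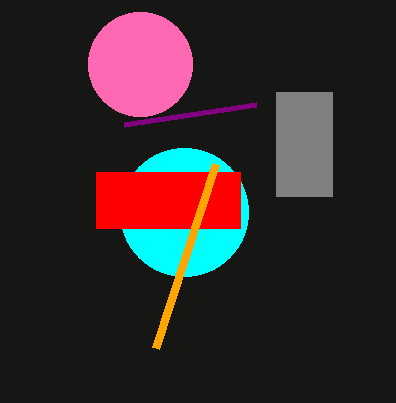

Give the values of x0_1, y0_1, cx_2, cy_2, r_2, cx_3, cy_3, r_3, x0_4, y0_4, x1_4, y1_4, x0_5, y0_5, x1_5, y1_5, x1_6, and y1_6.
x0_1 = 124
y0_1 = 124
cx_2 = 140
cy_2 = 64
r_2 = 52
cx_3 = 184
cy_3 = 212
r_3 = 64
x0_4 = 96
y0_4 = 172
x1_4 = 240
y1_4 = 228
x0_5 = 276
y0_5 = 92
x1_5 = 332
y1_5 = 196
x1_6 = 216
y1_6 = 164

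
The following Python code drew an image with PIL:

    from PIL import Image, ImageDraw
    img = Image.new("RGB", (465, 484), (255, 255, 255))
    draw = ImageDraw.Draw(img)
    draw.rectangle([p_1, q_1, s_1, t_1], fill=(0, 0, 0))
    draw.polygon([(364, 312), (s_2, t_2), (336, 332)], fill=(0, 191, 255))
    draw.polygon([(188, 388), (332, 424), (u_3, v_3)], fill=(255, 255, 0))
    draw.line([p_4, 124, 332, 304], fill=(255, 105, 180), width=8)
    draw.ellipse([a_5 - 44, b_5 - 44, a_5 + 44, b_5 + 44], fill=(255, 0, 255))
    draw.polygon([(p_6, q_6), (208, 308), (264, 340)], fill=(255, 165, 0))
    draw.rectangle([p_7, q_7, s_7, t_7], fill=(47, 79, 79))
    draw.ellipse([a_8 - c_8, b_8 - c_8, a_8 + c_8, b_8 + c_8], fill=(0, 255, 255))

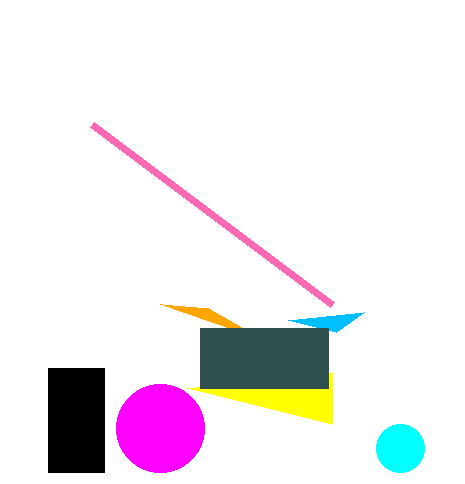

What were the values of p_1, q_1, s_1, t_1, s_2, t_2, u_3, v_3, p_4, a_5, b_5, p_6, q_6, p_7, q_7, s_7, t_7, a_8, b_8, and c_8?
p_1 = 48; q_1 = 368; s_1 = 104; t_1 = 472; s_2 = 288; t_2 = 320; u_3 = 332; v_3 = 372; p_4 = 92; a_5 = 160; b_5 = 428; p_6 = 160; q_6 = 304; p_7 = 200; q_7 = 328; s_7 = 328; t_7 = 388; a_8 = 400; b_8 = 448; c_8 = 24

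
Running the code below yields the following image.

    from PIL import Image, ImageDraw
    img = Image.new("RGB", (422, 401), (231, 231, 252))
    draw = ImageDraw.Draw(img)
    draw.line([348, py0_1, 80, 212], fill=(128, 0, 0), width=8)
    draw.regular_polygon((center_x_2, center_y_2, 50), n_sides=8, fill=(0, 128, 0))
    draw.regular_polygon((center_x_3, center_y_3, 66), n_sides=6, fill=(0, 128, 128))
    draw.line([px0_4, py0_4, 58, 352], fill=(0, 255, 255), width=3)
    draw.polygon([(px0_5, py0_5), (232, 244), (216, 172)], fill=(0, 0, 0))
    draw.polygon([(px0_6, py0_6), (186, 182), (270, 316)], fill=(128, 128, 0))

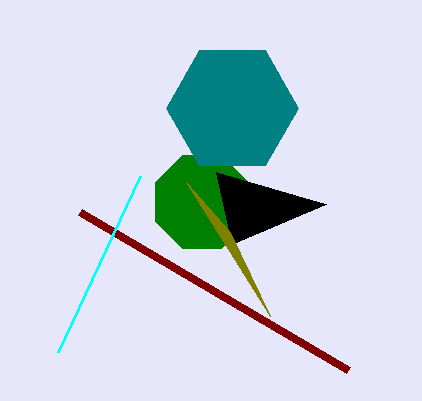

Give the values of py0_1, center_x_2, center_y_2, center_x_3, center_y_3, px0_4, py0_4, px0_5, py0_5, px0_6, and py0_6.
py0_1 = 370
center_x_2 = 202
center_y_2 = 202
center_x_3 = 232
center_y_3 = 108
px0_4 = 140
py0_4 = 176
px0_5 = 326
py0_5 = 204
px0_6 = 230
py0_6 = 232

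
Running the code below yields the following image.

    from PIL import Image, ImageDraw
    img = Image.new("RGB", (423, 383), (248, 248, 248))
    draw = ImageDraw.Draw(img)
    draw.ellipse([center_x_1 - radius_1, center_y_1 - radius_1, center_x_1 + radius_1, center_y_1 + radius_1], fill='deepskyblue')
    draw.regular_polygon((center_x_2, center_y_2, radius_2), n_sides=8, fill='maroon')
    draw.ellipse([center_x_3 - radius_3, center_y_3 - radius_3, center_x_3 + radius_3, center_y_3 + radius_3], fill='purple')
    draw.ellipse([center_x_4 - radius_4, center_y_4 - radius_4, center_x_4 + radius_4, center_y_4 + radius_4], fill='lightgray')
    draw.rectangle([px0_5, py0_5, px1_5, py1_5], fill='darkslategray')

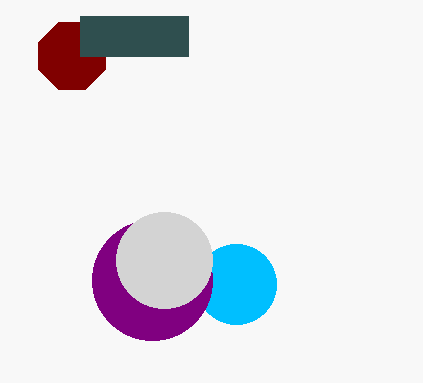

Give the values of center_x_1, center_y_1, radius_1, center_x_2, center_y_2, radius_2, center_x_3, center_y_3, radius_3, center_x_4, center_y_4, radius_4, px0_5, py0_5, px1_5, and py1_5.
center_x_1 = 236; center_y_1 = 284; radius_1 = 40; center_x_2 = 72; center_y_2 = 56; radius_2 = 36; center_x_3 = 152; center_y_3 = 280; radius_3 = 60; center_x_4 = 164; center_y_4 = 260; radius_4 = 48; px0_5 = 80; py0_5 = 16; px1_5 = 188; py1_5 = 56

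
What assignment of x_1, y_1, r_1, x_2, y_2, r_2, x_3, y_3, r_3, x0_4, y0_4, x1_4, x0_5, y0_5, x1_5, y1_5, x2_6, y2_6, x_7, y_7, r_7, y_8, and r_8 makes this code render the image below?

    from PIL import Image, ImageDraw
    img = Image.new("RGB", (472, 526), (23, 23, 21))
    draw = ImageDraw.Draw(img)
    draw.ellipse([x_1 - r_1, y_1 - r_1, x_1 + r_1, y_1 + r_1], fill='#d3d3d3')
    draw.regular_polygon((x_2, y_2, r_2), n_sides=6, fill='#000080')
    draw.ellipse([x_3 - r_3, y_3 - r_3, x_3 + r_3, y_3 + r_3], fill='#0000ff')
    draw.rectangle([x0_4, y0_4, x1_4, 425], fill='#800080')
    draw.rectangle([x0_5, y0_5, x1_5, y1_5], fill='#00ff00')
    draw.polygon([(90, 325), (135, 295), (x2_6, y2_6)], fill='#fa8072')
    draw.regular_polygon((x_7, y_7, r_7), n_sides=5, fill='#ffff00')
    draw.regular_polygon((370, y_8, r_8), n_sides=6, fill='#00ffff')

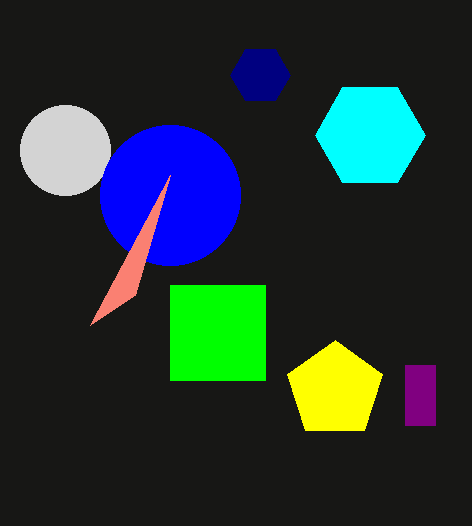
x_1 = 65
y_1 = 150
r_1 = 45
x_2 = 260
y_2 = 75
r_2 = 30
x_3 = 170
y_3 = 195
r_3 = 70
x0_4 = 405
y0_4 = 365
x1_4 = 435
x0_5 = 170
y0_5 = 285
x1_5 = 265
y1_5 = 380
x2_6 = 170
y2_6 = 175
x_7 = 335
y_7 = 390
r_7 = 50
y_8 = 135
r_8 = 55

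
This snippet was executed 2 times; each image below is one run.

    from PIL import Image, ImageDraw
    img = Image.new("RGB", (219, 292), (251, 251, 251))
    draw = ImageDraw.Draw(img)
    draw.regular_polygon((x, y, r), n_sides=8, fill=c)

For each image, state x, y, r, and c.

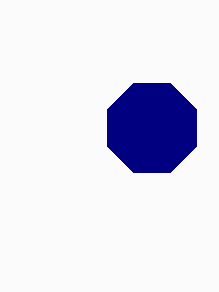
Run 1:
x = 152
y = 128
r = 48
c = 'navy'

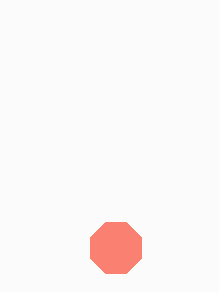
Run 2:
x = 116
y = 248
r = 28
c = 'salmon'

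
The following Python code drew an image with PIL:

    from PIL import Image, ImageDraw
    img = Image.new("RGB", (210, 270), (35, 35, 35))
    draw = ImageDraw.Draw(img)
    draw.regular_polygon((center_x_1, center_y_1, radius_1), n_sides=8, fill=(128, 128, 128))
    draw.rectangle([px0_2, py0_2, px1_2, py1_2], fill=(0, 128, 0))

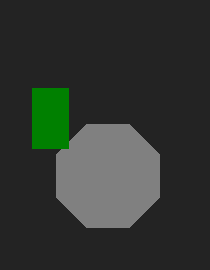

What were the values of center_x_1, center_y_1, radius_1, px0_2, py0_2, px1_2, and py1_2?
center_x_1 = 108
center_y_1 = 176
radius_1 = 56
px0_2 = 32
py0_2 = 88
px1_2 = 68
py1_2 = 148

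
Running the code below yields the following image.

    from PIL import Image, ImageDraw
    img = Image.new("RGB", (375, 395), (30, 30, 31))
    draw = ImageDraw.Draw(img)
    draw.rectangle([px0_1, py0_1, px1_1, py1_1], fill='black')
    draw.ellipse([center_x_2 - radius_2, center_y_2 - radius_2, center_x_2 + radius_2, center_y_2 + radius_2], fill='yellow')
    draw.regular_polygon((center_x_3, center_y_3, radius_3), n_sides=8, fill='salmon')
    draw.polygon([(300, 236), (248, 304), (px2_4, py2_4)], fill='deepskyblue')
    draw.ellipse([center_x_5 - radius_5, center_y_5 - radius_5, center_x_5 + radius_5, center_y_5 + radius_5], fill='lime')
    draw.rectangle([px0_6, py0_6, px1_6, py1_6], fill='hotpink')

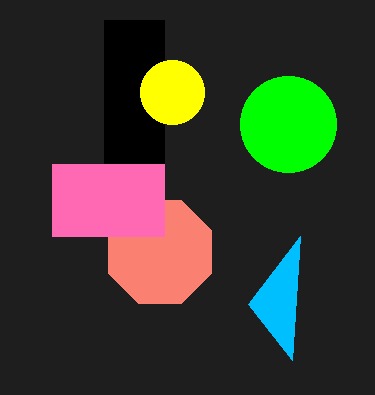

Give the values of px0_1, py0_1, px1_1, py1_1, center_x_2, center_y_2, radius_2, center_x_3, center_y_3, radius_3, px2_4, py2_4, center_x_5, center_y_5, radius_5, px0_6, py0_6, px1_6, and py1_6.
px0_1 = 104
py0_1 = 20
px1_1 = 164
py1_1 = 164
center_x_2 = 172
center_y_2 = 92
radius_2 = 32
center_x_3 = 160
center_y_3 = 252
radius_3 = 56
px2_4 = 292
py2_4 = 360
center_x_5 = 288
center_y_5 = 124
radius_5 = 48
px0_6 = 52
py0_6 = 164
px1_6 = 164
py1_6 = 236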